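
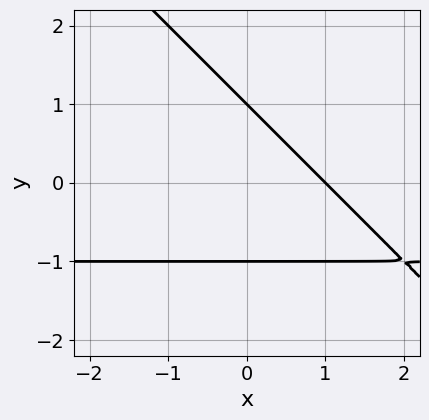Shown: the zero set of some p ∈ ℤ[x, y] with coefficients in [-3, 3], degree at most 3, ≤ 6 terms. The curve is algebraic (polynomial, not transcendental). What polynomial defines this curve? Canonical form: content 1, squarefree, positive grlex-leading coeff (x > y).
x*y + y^2 + x - 1

1. Degree: no degree-1 curve has this shape, so deg p = 2.
2. From the axis intercepts and sections: one x-axis crossing is at x = 1; among the integer gridlines, it crosses the y-axis at y ∈ {-1, 1}.
3. Solving for integer coefficients yields p as stated.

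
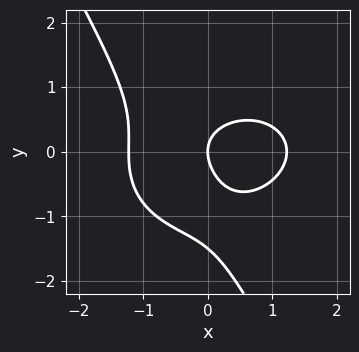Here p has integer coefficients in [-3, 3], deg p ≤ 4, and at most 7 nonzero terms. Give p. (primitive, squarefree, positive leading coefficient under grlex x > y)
2*x^3 + 3*x*y^2 + 2*y^3 + 3*y^2 - 3*x

First, degree: the shape is more complex than any degree-2 curve, so deg p = 3.
Next, checking where it meets the axes: it crosses the y-axis at the gridline y = 0; it meets the x-axis at x = 0 (among the integer gridlines).
Finally, putting this together gives p.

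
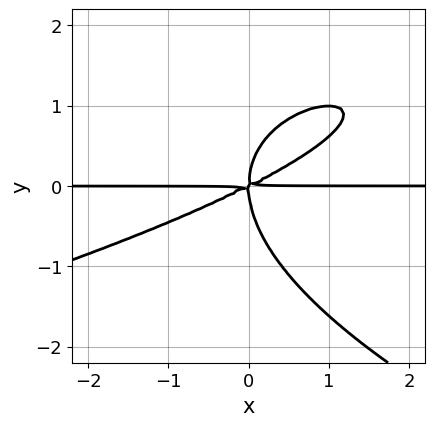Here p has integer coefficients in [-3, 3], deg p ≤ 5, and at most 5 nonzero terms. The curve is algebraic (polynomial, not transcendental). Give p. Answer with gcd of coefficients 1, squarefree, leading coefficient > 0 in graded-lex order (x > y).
y^4 + x^2*y - 2*x*y^2

The degree is 4 — the shape is more complex than any degree-3 curve.
Observable constraints: every point of the x-axis in the box is on the curve.
The integer polynomial consistent with all of this is the stated p.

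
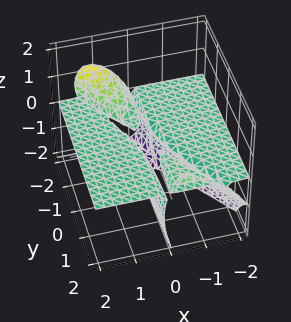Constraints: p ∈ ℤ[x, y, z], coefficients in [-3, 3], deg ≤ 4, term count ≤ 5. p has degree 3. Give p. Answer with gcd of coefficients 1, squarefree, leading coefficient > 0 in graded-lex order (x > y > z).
3*x^2*z + 2*x*y*z - 2*x*z^2 + z^3 + 2*z^2

Degree: the shape is more complex than any degree-2 surface, so deg p = 3.
Checking where it meets the axes: the visible x-axis segment lies entirely on the surface; the visible y-axis segment lies entirely on the surface; it crosses the z-axis at the gridline z = -2.
The integer polynomial consistent with all of this is the stated p.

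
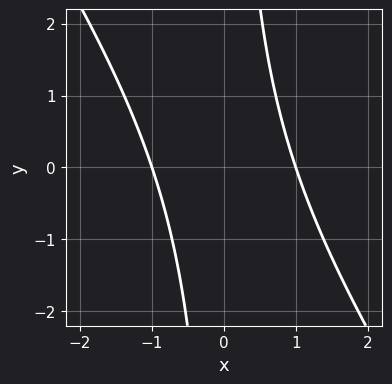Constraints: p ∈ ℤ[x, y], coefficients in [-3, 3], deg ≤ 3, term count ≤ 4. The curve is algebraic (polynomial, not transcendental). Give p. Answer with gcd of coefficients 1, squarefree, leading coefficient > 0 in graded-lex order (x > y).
(a) Degree: a generic line meets the curve in up to 2 points, so deg p = 2.
(b) Reading off the gridlines: it misses every integer gridline on the y-axis; the x-axis gridline crossings are at x ∈ {-1, 1}.
(c) Assembling these constraints gives the stated polynomial.

3*x^2 + 2*x*y - 3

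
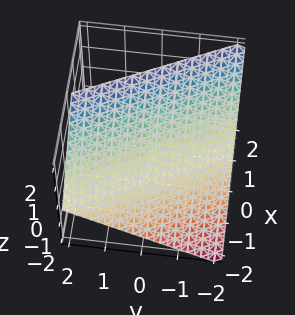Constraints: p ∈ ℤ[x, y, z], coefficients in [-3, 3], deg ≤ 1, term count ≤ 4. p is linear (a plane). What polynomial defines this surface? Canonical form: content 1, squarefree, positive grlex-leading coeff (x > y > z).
First, deg p = 1.
Then, observable constraints: one y-axis crossing is at y = -2; it meets the x-axis at x = -1 (among the integer gridlines).
Finally, the integer polynomial consistent with all of this is the stated p.

2*x + y - 2*z + 2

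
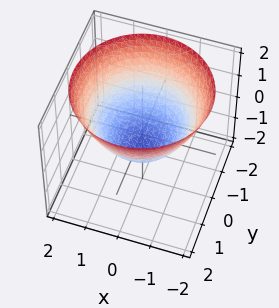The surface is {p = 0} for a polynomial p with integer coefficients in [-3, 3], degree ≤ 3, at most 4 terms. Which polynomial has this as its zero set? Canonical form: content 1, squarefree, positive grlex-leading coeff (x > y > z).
2*x^2 + 2*y^2 - 3*z - 2

(a) Degree: a generic line meets the surface in up to 2 points, so deg p = 2.
(b) Symmetries: rotational symmetry about the z-axis ⇒ p depends on x, y only through x² + y².
(c) Reading off the gridlines: the y-axis gridline crossings are at y ∈ {-1, 1}; a circular section at z = 0 has radius exactly 1.
(d) Assembling these constraints gives the stated polynomial. Check: (1, 0, 0) on the x-axis lies on the surface, and p(1, 0, 0) = 0. ✓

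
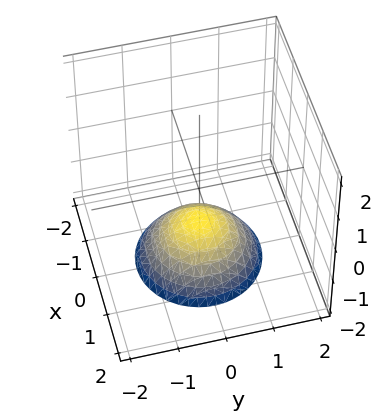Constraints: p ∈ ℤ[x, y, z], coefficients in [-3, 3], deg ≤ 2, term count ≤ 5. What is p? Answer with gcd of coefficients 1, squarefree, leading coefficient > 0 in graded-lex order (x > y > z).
First, degree: no degree-1 surface has this shape, so deg p = 2.
Next, symmetry: the surface is invariant under rotation about z: p = q(x² + y², z).
Then, from the visible intercepts: the surface avoids every integer y-axis point in the box; it crosses the z-axis at the gridline z = -1; a circular section at z = -2 has radius between 1 and 2; the surface avoids every integer x-axis point in the box.
Finally, assembling these constraints gives the stated polynomial.

2*x^2 + 2*y^2 + 3*z + 3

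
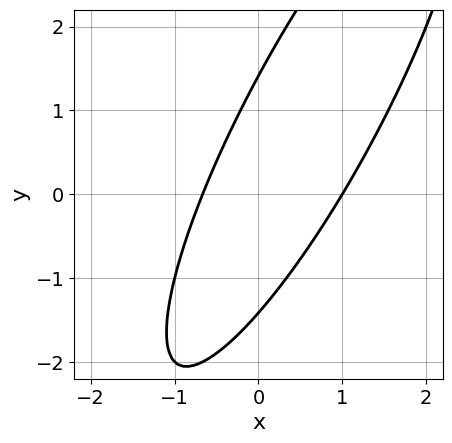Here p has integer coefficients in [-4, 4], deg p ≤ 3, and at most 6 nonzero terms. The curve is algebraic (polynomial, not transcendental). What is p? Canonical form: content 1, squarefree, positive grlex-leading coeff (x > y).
First, the degree is 2 — the shape is more complex than any degree-1 curve.
Next, reading off the gridlines: it crosses the x-axis at the gridline x = 1.
Finally, together with the visible shape, these determine p as stated.

3*x^2 - 3*x*y + y^2 - x - 2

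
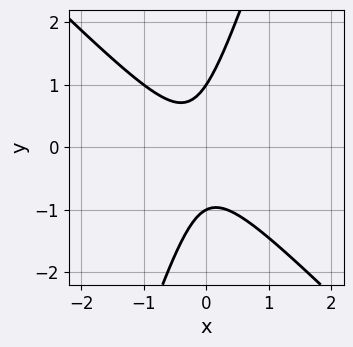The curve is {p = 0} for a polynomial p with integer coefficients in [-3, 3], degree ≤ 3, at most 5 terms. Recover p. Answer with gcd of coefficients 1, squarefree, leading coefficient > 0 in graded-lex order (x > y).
First, degree: no degree-1 curve has this shape, so deg p = 2.
Then, observable constraints: no x-intercept at any integer in the box; among the integer gridlines, it crosses the y-axis at y ∈ {-1, 1}.
Finally, together with the visible shape, these determine p as stated.

3*x^2 + 2*x*y - y^2 + x + 1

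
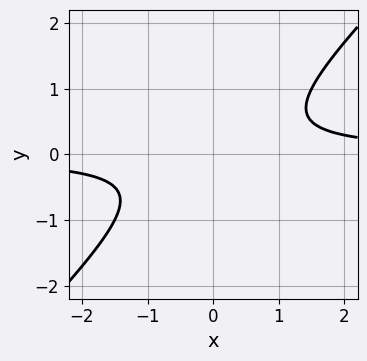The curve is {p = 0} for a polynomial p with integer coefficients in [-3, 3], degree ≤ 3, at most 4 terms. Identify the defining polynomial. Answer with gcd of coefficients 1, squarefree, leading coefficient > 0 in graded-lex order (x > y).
Degree: no degree-1 curve has this shape, so deg p = 2.
From the axis intercepts and sections: the curve avoids every integer x-axis point in the box; it misses every integer gridline on the y-axis.
The integer polynomial consistent with all of this is the stated p.

2*x*y - 2*y^2 - 1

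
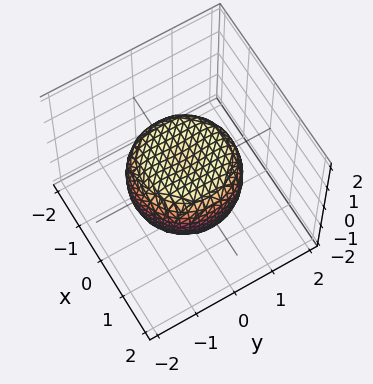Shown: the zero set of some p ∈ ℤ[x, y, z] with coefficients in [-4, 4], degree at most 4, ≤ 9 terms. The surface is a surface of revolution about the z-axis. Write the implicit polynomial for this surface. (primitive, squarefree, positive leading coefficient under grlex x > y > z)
2*x^4 + 4*x^2*y^2 + 2*y^4 - 2*x^2 - 2*y^2 + 3*z^2 - 2

deg p = 4. The shape is more complex than any degree-3 surface.
Symmetry: every cross-section ⟂ z is a circle, so x, y appear only via x² + y².
From the axis intercepts and sections: a circular section at z = 0 has radius between 1 and 2.
Fitting integer coefficients to these (and the overall shape) gives p.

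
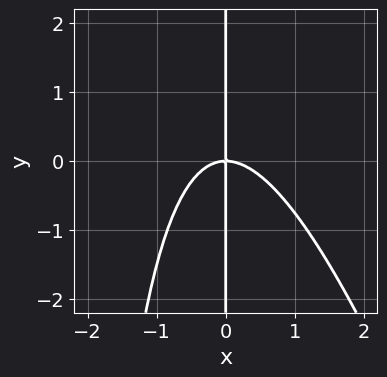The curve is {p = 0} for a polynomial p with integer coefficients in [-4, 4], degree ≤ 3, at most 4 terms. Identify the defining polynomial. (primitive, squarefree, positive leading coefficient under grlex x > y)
Degree: no degree-2 curve has this shape, so deg p = 3.
Checking where it meets the axes: the visible y-axis segment lies entirely on the curve; it meets the x-axis at x = 0 (among the integer gridlines).
Solving for integer coefficients yields p as stated.

3*x^3 + x^2*y + 3*x*y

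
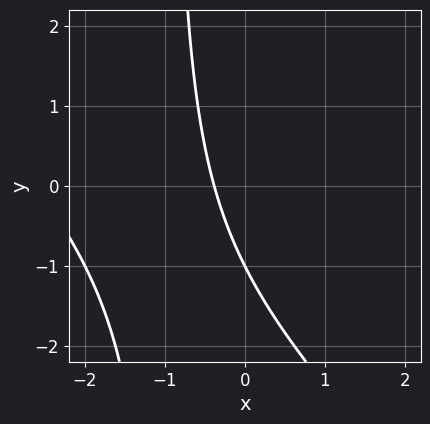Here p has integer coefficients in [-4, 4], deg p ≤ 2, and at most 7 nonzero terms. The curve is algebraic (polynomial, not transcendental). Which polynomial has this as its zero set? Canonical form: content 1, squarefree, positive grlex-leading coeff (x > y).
First, degree: the shape is more complex than any degree-1 curve, so deg p = 2.
Next, checking where it meets the axes: it meets the y-axis at y = -1 (among the integer gridlines).
Finally, solving for integer coefficients yields p as stated.

x^2 + x*y + 3*x + y + 1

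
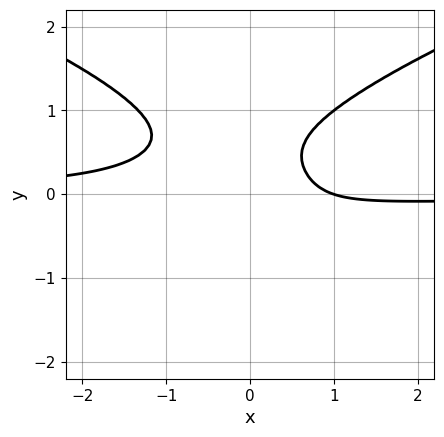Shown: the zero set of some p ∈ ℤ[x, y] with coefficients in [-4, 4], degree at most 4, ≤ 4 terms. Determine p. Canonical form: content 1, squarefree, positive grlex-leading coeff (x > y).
3*y^4 - 3*x^2*y - x + 1

1. The degree is 4 — a generic line meets the curve in up to 4 points.
2. Checking where it meets the axes: the curve avoids every integer y-axis point in the box; one x-axis crossing is at x = 1.
3. Together with the visible shape, these determine p as stated.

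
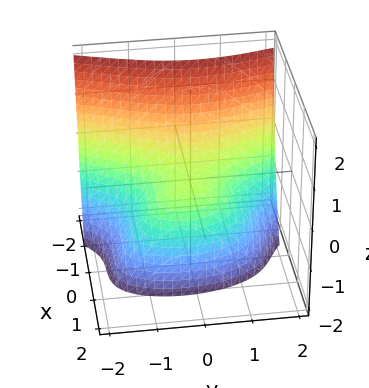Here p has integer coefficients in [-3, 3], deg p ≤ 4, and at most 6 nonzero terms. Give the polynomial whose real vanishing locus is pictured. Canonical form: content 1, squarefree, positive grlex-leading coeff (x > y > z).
3*x^3 + x*y - x*z + 2*y^2 + 3*z

First, deg p = 3. A generic line meets the surface in up to 3 points.
Next, from the axis intercepts and sections: one y-axis crossing is at y = 0; it crosses the x-axis at the gridline x = 0; one z-axis crossing is at z = 0.
Finally, fitting integer coefficients to these (and the overall shape) gives p.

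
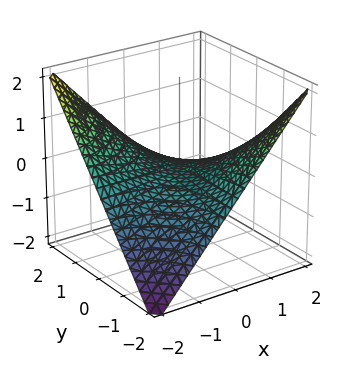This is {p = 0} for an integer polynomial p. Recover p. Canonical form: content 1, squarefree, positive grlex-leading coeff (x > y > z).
deg p = 2. A saddle surface; a quadric.
From the visible intercepts: the visible y-axis segment lies entirely on the surface; one z-axis crossing is at z = 0; the visible x-axis segment lies entirely on the surface.
These observations pin down the coefficients.

x*y + 2*z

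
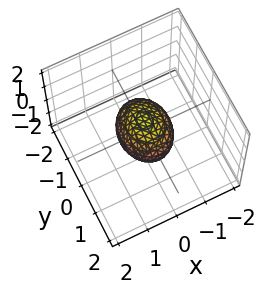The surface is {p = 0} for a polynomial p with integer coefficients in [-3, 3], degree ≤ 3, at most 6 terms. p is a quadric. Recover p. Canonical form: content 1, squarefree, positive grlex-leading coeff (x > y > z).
(a) The degree is 2 — a closed, bounded, convex surface; a quadric.
(b) Symmetries: it's symmetric under x → −x, forcing even powers of x; mirror symmetry y ↦ −y ⇒ only even powers of y; the z ↦ −z reflection is a symmetry, so z appears only in even powers.
(c) Against the integer gridlines: among the integer gridlines, it crosses the y-axis at y ∈ {-1, 1}.
(d) Matching integer coefficients to the picture gives p.

3*x^2 + 2*y^2 + 3*z^2 - 2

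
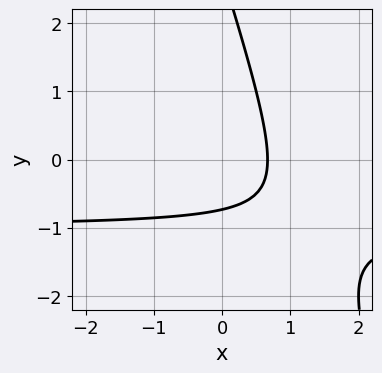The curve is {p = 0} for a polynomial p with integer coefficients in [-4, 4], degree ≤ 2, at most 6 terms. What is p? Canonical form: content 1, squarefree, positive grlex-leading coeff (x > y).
Degree: a generic line meets the curve in up to 2 points, so deg p = 2.
Solving for integer coefficients yields p as stated.

3*x*y + y^2 + 3*x - 2*y - 2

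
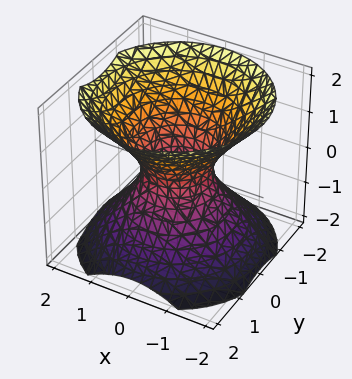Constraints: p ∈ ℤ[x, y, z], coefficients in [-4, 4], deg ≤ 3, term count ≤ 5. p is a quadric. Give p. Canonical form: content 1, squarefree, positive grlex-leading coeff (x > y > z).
First, degree: an hourglass — one-sheet hyperboloid; a quadric, so deg p = 2.
Next, symmetries: it's symmetric under z → −z, forcing even powers of z; every cross-section ⟂ z is a circle, so x, y appear only via x² + y².
Then, against the integer gridlines: the surface avoids every integer z-axis point in the box; a circular section at z = 0 has radius between 0 and 1.
Finally, putting this together gives p.

3*x^2 + 3*y^2 - 3*z^2 - 2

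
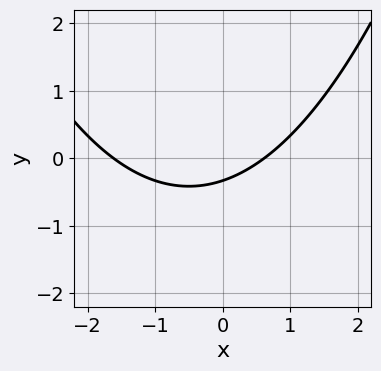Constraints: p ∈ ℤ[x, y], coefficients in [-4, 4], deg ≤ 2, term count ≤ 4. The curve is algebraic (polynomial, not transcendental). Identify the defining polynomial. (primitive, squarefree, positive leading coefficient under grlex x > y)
x^2 + x - 3*y - 1

1. deg p = 2. The shape is more complex than any degree-1 curve.
2. Matching integer coefficients to the picture gives p.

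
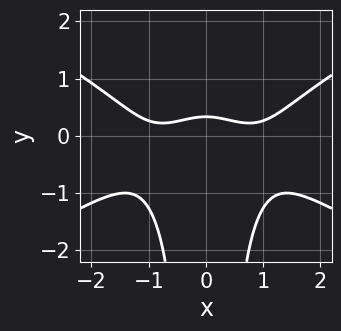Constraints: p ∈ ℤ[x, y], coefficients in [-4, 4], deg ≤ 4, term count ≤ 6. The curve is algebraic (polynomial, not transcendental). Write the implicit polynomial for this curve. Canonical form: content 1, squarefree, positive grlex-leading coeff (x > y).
x^4 - 3*x^2*y^2 - x^2 - 3*y + 1

(a) Degree: a generic line meets the curve in up to 4 points, so deg p = 4.
(b) Symmetries: the x ↦ −x reflection is a symmetry, so x appears only in even powers.
(c) Checking where it meets the axes: the curve avoids every integer x-axis point in the box.
(d) Solving for integer coefficients yields p as stated.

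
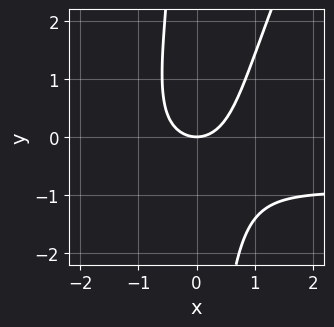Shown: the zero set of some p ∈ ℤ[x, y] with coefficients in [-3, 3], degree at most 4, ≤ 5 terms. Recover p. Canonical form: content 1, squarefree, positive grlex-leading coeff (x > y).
2*x^2*y - x*y^2 + 2*x^2 - 2*y

deg p = 3. A generic line meets the curve in up to 3 points.
From the visible intercepts: it meets the y-axis at y = 0 (among the integer gridlines); it crosses the x-axis at the gridline x = 0.
Matching integer coefficients to the picture gives p.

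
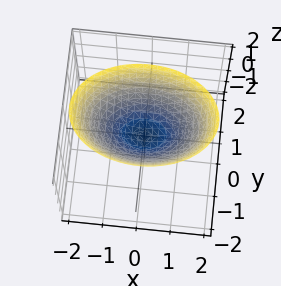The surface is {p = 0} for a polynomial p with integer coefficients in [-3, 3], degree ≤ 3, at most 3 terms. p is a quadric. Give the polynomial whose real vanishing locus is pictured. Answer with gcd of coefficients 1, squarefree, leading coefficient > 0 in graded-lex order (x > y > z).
x^2 + 2*y^2 - 2*z

1. deg p = 2. A paraboloid; a quadric.
2. Symmetries: the x ↦ −x reflection is a symmetry, so x appears only in even powers; the y ↦ −y reflection is a symmetry, so y appears only in even powers.
3. Checking where it meets the axes: it meets the z-axis at z = 0 (among the integer gridlines); one y-axis crossing is at y = 0; it crosses the x-axis at the gridline x = 0.
4. Solving for integer coefficients yields p as stated.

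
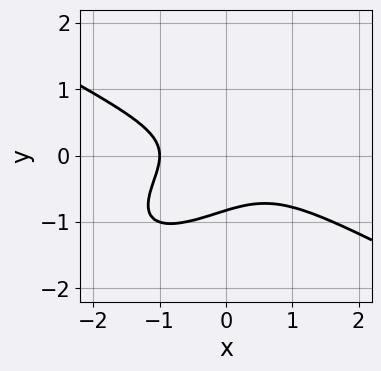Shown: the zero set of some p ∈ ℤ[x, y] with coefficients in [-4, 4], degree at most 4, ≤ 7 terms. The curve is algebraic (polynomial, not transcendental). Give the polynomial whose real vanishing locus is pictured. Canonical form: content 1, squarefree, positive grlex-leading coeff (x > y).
x^3 - 2*x*y^2 + 3*y^3 + y^2 + 1

1. Degree: the shape is more complex than any degree-2 curve, so deg p = 3.
2. Checking where it meets the axes: it crosses the x-axis at the gridline x = -1.
3. The integer polynomial consistent with all of this is the stated p.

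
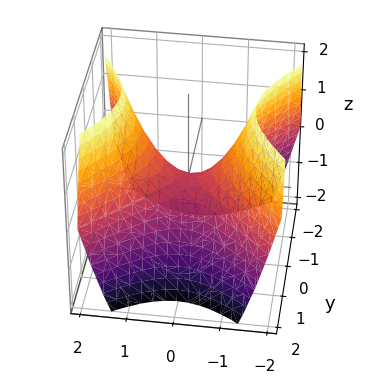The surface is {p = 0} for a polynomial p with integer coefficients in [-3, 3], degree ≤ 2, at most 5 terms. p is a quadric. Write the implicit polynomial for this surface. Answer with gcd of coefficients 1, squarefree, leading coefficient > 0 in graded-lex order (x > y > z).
x^2 - y^2 - z

(a) Degree: a saddle surface; a quadric, so deg p = 2.
(b) Symmetries: the x ↦ −x reflection is a symmetry, so x appears only in even powers; mirror symmetry y ↦ −y ⇒ only even powers of y.
(c) Against the integer gridlines: it crosses the z-axis at the gridline z = 0; it crosses the y-axis at the gridline y = 0; one x-axis crossing is at x = 0.
(d) Matching integer coefficients to the picture gives p.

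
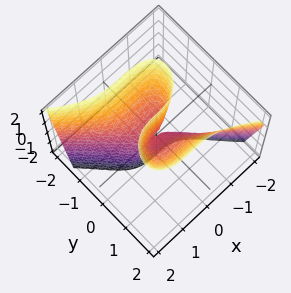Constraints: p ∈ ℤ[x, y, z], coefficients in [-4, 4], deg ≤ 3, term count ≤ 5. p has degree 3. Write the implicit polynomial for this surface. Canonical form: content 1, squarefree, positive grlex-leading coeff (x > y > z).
2*x^3 + 3*y^3 - 3*y*z

First, degree: a generic line meets the surface in up to 3 points, so deg p = 3.
Then, reading off the gridlines: the visible z-axis segment lies entirely on the surface; it crosses the x-axis at the gridline x = 0; it meets the y-axis at y = 0 (among the integer gridlines).
Finally, these observations pin down the coefficients.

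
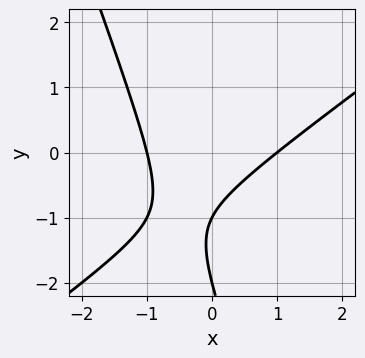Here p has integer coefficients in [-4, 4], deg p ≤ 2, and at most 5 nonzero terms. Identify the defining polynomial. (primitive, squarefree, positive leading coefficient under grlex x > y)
1. The degree is 2 — no degree-1 curve has this shape.
2. Reading off the gridlines: among the integer gridlines, it crosses the y-axis at y ∈ {-2, -1}; among the integer gridlines, it crosses the x-axis at x ∈ {-1, 1}.
3. Together with the visible shape, these determine p as stated.

2*x^2 - 2*x*y - y^2 - 3*y - 2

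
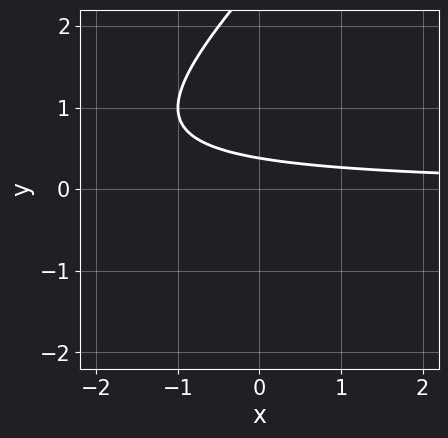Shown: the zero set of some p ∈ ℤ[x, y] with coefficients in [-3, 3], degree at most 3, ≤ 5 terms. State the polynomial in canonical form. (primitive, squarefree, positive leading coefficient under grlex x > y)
First, the degree is 2 — no degree-1 curve has this shape.
Next, from the axis intercepts and sections: it misses every integer gridline on the x-axis.
Finally, putting this together gives p.

x*y - y^2 + 3*y - 1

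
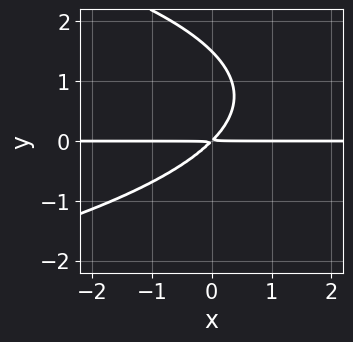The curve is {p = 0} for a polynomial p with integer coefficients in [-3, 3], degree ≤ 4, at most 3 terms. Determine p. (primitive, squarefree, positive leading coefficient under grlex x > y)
2*y^3 + 3*x*y - 3*y^2

1. The degree is 3 — the shape is more complex than any degree-2 curve.
2. From the visible intercepts: the visible x-axis segment lies entirely on the curve.
3. Together with the visible shape, these determine p as stated.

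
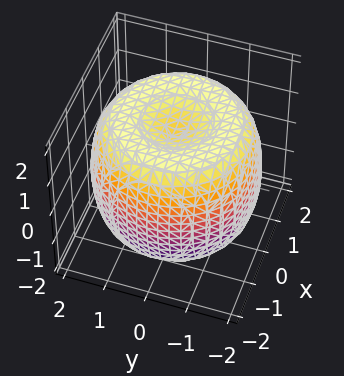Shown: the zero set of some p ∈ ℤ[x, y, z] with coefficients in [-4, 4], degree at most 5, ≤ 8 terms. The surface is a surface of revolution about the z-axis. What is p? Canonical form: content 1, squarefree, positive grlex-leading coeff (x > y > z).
Degree: the shape is more complex than any degree-3 surface, so deg p = 4.
Symmetries: rotational symmetry about the z-axis ⇒ p depends on x, y only through x² + y².
Against the integer gridlines: a circular section at z = 0 has radius between 1 and 2.
The integer polynomial consistent with all of this is the stated p.

x^4 + 2*x^2*y^2 + y^4 - 3*x^2 - 3*y^2 + 2*z^2 - 3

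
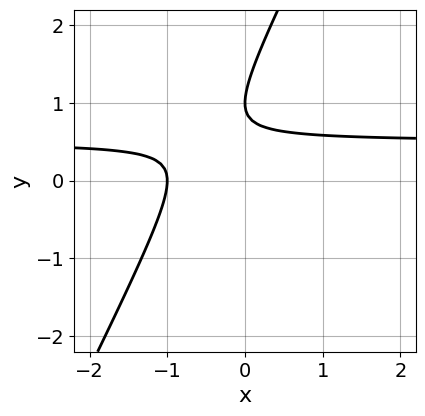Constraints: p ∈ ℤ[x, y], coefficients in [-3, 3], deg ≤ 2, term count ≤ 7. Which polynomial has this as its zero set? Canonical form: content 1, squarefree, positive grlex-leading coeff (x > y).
2*x*y - y^2 - x + 2*y - 1

Degree: the shape is more complex than any degree-1 curve, so deg p = 2.
From the axis intercepts and sections: it meets the x-axis at x = -1 (among the integer gridlines); it crosses the y-axis at the gridline y = 1.
Assembling these constraints gives the stated polynomial.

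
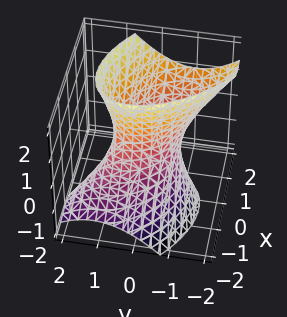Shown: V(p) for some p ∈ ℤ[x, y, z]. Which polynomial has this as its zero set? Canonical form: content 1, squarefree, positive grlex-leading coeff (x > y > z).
3*x^2 + 3*x*y - 3*x*z + 3*y^2 - z^2 - 2

1. deg p = 2.
2. Checking where it meets the axes: no z-intercept at any integer in the box.
3. These observations pin down the coefficients.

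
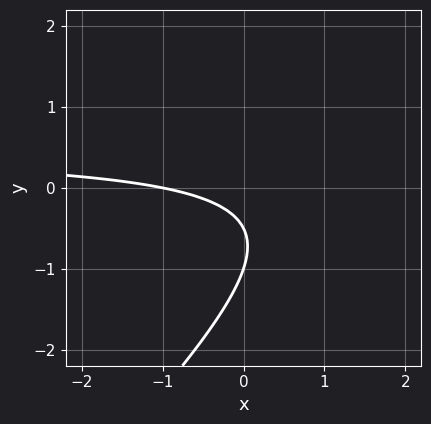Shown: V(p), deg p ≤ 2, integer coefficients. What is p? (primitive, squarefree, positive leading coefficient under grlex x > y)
2*x*y - 2*y^2 - x - 3*y - 1

1. Degree: a generic line meets the curve in up to 2 points, so deg p = 2.
2. Checking where it meets the axes: it crosses the y-axis at the gridline y = -1; one x-axis crossing is at x = -1.
3. Matching integer coefficients to the picture gives p.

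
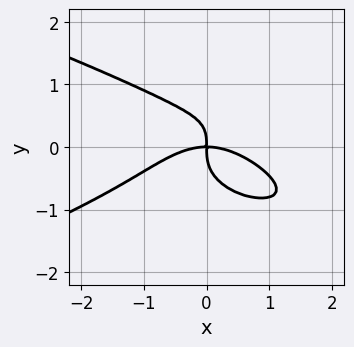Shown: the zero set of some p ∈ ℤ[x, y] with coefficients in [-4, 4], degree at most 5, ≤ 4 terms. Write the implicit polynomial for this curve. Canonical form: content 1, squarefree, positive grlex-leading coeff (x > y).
3*y^4 + x^3 - x*y^2 + 2*x*y

1. deg p = 4.
2. Reading off the gridlines: it meets the x-axis at x = 0 (among the integer gridlines); it crosses the y-axis at the gridline y = 0.
3. Solving for integer coefficients yields p as stated.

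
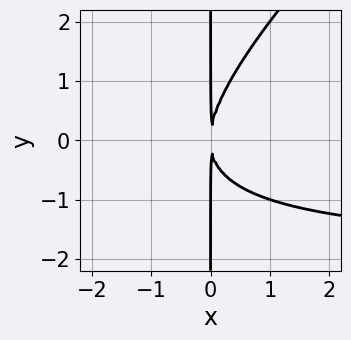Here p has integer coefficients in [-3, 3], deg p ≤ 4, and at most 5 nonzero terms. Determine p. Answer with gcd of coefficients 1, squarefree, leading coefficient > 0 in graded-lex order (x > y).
(a) deg p = 3.
(b) Observable constraints: the visible y-axis segment lies entirely on the curve.
(c) Putting this together gives p.

x^2*y - x*y^2 + 2*x^2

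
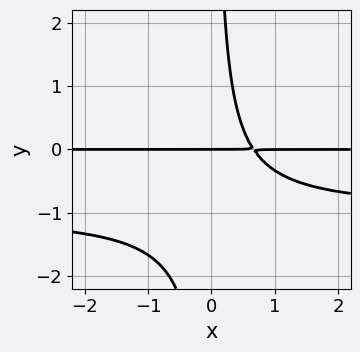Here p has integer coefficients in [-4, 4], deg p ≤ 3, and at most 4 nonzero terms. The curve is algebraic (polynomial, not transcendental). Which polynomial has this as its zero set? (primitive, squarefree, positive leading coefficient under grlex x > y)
3*x*y^2 + 3*x*y - 2*y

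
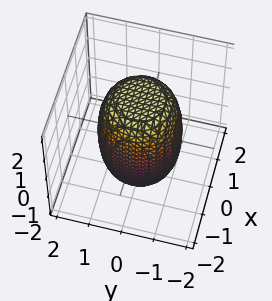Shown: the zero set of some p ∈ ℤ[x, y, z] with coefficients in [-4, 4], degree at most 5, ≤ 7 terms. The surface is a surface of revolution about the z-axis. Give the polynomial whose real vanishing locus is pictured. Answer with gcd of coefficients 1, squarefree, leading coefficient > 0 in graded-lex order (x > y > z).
First, degree: a generic line meets the surface in up to 4 points, so deg p = 4.
Next, symmetries: rotational symmetry about the z-axis ⇒ p depends on x, y only through x² + y².
Then, reading off the gridlines: a circular section at z = 1 has radius between 1 and 2.
Finally, solving for integer coefficients yields p as stated.

2*x^4 + 4*x^2*y^2 + 2*y^4 - x^2 - y^2 + z^2 - 3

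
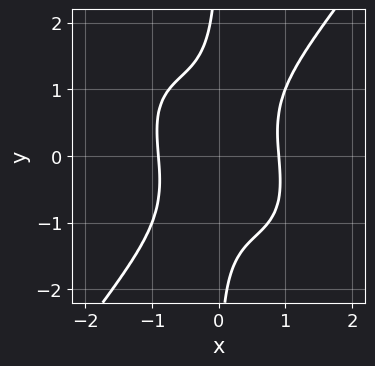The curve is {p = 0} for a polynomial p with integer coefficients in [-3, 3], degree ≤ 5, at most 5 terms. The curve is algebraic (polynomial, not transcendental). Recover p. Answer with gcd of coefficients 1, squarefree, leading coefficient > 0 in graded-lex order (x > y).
3*x^4 + x^3*y - 2*x*y^3 - 2

First, degree: a generic line meets the curve in up to 4 points, so deg p = 4.
Then, against the integer gridlines: no y-intercept at any integer in the box.
Finally, assembling these constraints gives the stated polynomial.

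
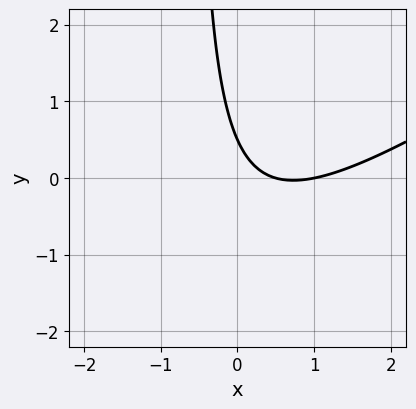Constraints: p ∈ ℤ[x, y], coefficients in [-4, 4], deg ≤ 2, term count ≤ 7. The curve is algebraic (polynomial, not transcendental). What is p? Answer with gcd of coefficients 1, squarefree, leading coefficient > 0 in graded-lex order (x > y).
The degree is 2 — the shape is more complex than any degree-1 curve.
Checking where it meets the axes: it crosses the x-axis at the gridline x = 1.
These observations pin down the coefficients.

2*x^2 - 3*x*y - 3*x - 2*y + 1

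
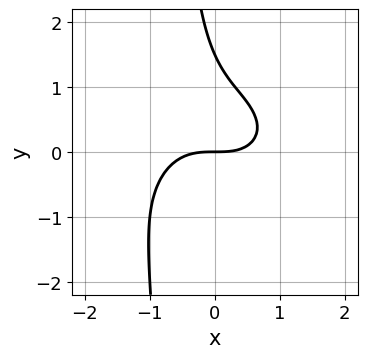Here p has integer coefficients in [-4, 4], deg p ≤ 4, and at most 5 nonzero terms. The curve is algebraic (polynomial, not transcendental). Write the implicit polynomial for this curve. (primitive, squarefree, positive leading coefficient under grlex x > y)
2*x^3 + 3*x*y^2 + 2*y^2 - 3*y

First, the degree is 3 — a generic line meets the curve in up to 3 points.
Then, reading off the gridlines: it meets the x-axis at x = 0 (among the integer gridlines); it meets the y-axis at y = 0 (among the integer gridlines).
Finally, together with the visible shape, these determine p as stated.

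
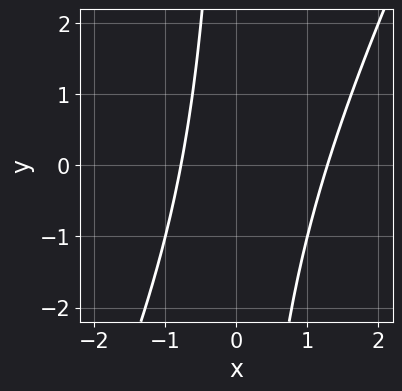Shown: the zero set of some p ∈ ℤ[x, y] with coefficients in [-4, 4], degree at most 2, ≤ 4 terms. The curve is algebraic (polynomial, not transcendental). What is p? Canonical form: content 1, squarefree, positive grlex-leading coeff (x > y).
2*x^2 - x*y - x - 2

Degree: a generic line meets the curve in up to 2 points, so deg p = 2.
From the axis intercepts and sections: no y-intercept at any integer in the box.
The integer polynomial consistent with all of this is the stated p.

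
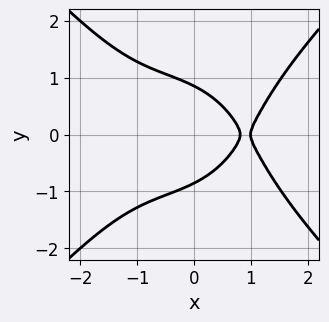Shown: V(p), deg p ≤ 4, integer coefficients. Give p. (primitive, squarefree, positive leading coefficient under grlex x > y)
Degree: the shape is more complex than any degree-3 curve, so deg p = 4.
Symmetries: the y ↦ −y reflection is a symmetry, so y appears only in even powers.
Observable constraints: it meets the x-axis at x = 1 (among the integer gridlines).
The integer polynomial consistent with all of this is the stated p.

x^4 - y^4 - 2*y^2 - 3*x + 2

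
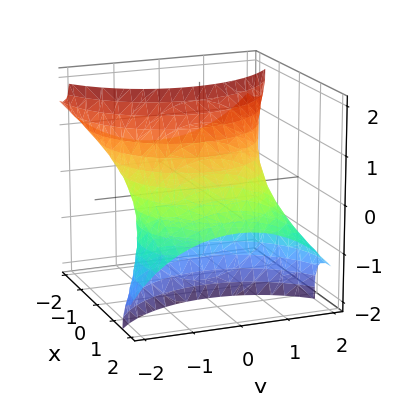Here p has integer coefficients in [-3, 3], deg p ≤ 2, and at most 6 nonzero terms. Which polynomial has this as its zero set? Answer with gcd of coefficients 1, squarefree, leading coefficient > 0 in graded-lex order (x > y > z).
x^2 + 3*x*z + y^2 + z^2 - 2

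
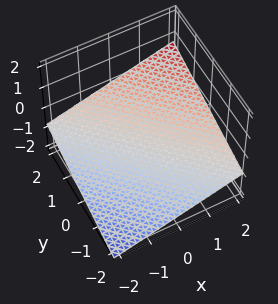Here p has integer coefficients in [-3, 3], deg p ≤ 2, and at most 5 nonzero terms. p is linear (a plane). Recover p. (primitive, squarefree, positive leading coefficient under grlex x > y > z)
deg p = 1. The surface is flat (a plane).
Reading off the gridlines: it crosses the y-axis at the gridline y = 2; one x-axis crossing is at x = 2.
The integer polynomial consistent with all of this is the stated p.

x + y - 3*z - 2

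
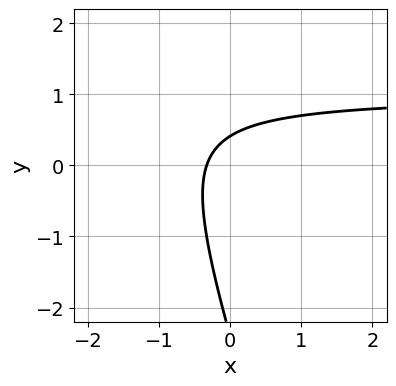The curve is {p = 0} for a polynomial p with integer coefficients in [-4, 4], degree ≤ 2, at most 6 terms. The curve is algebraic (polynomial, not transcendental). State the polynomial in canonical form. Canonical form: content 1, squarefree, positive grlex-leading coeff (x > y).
Degree: a generic line meets the curve in up to 2 points, so deg p = 2.
Solving for integer coefficients yields p as stated.

3*x*y + y^2 - 3*x + 2*y - 1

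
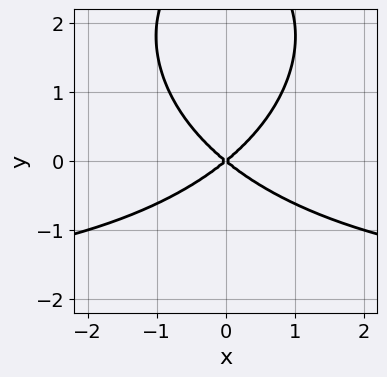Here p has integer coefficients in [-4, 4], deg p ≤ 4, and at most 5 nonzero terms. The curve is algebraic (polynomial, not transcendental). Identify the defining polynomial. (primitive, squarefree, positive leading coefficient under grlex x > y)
First, degree: the shape is more complex than any degree-2 curve, so deg p = 3.
Then, symmetries: mirror symmetry x ↦ −x ⇒ only even powers of x.
Next, observable constraints: it crosses the y-axis at the gridline y = 0; it meets the x-axis at x = 0 (among the integer gridlines).
Finally, together with the visible shape, these determine p as stated.

x^2*y + y^3 + 2*x^2 - 3*y^2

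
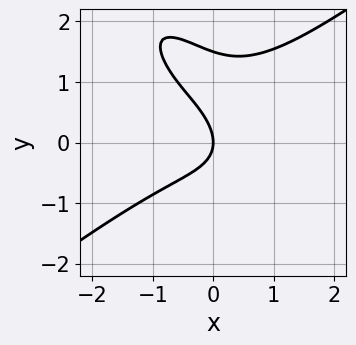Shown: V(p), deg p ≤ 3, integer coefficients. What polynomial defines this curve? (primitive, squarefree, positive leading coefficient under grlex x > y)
2*x^3 - 2*x*y^2 - 2*y^3 + 3*y^2 + 3*x

1. The degree is 3 — a generic line meets the curve in up to 3 points.
2. From the visible intercepts: one x-axis crossing is at x = 0; it meets the y-axis at y = 0 (among the integer gridlines).
3. Together with the visible shape, these determine p as stated.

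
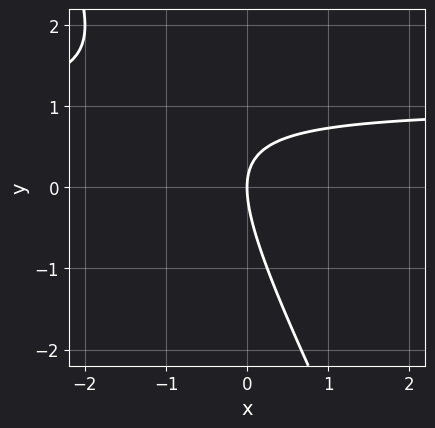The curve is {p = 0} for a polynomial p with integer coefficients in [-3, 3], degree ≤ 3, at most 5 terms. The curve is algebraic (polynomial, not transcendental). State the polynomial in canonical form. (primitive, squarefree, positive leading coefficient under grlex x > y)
(a) The degree is 2 — no degree-1 curve has this shape.
(b) Observable constraints: one x-axis crossing is at x = 0; it crosses the y-axis at the gridline y = 0.
(c) The integer polynomial consistent with all of this is the stated p.

2*x*y + y^2 - 2*x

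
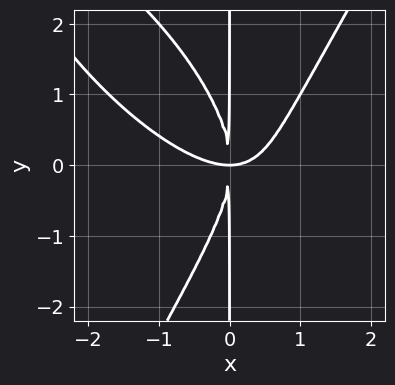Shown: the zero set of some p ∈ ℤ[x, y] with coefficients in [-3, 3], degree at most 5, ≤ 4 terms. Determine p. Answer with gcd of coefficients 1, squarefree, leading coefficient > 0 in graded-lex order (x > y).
2*x^4 + 2*x^3*y - x*y^3 - 3*x^2*y

First, deg p = 4.
Then, against the integer gridlines: the visible y-axis segment lies entirely on the curve.
Finally, solving for integer coefficients yields p as stated.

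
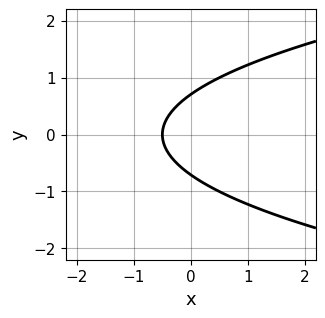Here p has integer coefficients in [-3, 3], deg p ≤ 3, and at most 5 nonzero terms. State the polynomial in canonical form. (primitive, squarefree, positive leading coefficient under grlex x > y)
1. Degree: the shape is more complex than any degree-1 curve, so deg p = 2.
2. Symmetries: mirror symmetry y ↦ −y ⇒ only even powers of y.
3. Solving for integer coefficients yields p as stated.

2*y^2 - 2*x - 1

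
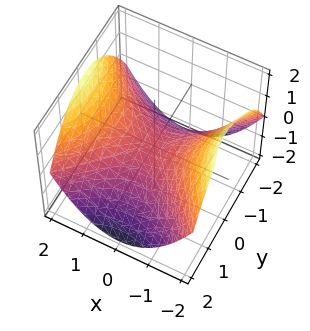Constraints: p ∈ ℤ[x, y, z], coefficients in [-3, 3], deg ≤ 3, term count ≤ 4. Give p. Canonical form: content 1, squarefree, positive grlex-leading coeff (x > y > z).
1. The degree is 2 — a saddle surface; a quadric.
2. Symmetries: it's symmetric under x → −x, forcing even powers of x; mirror symmetry y ↦ −y ⇒ only even powers of y.
3. From the visible intercepts: one x-axis crossing is at x = 0; it meets the z-axis at z = 0 (among the integer gridlines).
4. The integer polynomial consistent with all of this is the stated p.

x^2 - y^2 - 2*z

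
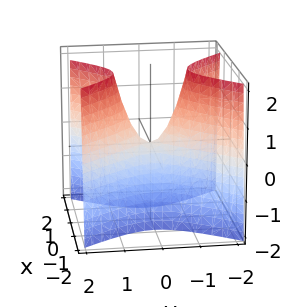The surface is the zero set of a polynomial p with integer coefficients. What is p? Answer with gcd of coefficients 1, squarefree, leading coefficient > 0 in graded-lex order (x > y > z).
3*x^2 - 2*y^2 + z

(a) deg p = 2. A saddle surface; a quadric.
(b) Symmetries: the x ↦ −x reflection is a symmetry, so x appears only in even powers; the y ↦ −y reflection is a symmetry, so y appears only in even powers.
(c) Observable constraints: it crosses the y-axis at the gridline y = 0; it crosses the z-axis at the gridline z = 0.
(d) Assembling these constraints gives the stated polynomial.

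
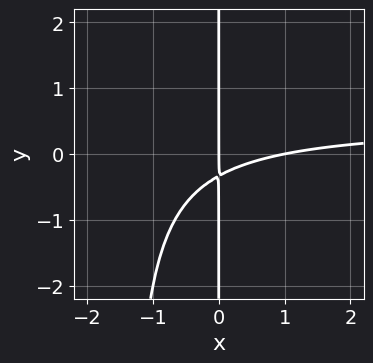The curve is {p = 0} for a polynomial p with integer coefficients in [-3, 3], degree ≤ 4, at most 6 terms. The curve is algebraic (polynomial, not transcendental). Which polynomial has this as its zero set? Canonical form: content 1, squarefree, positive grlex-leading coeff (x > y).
(a) deg p = 3.
(b) Observable constraints: the visible y-axis segment lies entirely on the curve; among the integer gridlines, it crosses the x-axis at x ∈ {0, 1}.
(c) Assembling these constraints gives the stated polynomial.

2*x^2*y - x^2 + 3*x*y + x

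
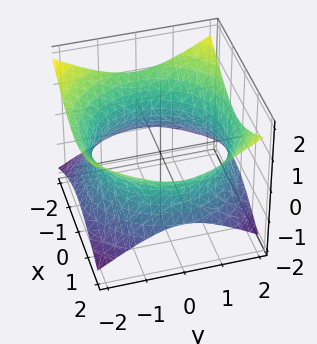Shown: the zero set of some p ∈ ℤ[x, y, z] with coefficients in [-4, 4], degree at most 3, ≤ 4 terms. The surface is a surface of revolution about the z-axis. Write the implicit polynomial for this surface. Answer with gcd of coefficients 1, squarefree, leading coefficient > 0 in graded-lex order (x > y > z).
x^2 + y^2 - 2*z^2 - 3

deg p = 2. A generic line meets the surface in up to 2 points.
Symmetry: the surface is invariant under rotation about z: p = q(x² + y², z).
Checking where it meets the axes: it misses every integer gridline on the z-axis; a circular section at z = 0 has radius between 1 and 2.
Putting this together gives p.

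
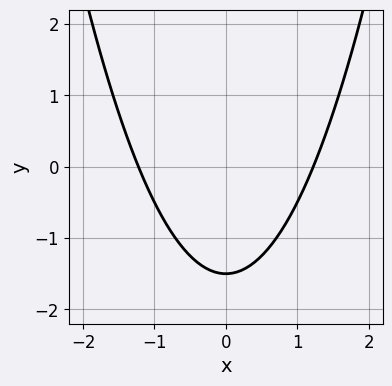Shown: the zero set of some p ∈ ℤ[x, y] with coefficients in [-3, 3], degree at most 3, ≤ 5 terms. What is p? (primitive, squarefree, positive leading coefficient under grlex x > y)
(a) Degree: the shape is more complex than any degree-1 curve, so deg p = 2.
(b) Symmetries: mirror symmetry x ↦ −x ⇒ only even powers of x.
(c) Assembling these constraints gives the stated polynomial.

2*x^2 - 2*y - 3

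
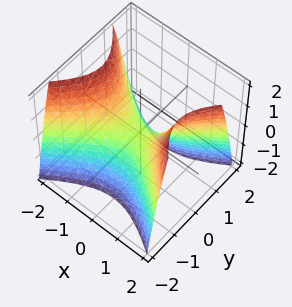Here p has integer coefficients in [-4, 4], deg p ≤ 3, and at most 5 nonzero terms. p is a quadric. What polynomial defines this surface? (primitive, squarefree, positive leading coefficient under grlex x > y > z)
2*x^2 - 3*y^2 - 2*z

(a) The degree is 2 — a hyperbolic paraboloid; a quadric.
(b) Symmetries: the y ↦ −y reflection is a symmetry, so y appears only in even powers; the x ↦ −x reflection is a symmetry, so x appears only in even powers.
(c) Observable constraints: it meets the y-axis at y = 0 (among the integer gridlines); one z-axis crossing is at z = 0; it meets the x-axis at x = 0 (among the integer gridlines).
(d) Solving for integer coefficients yields p as stated.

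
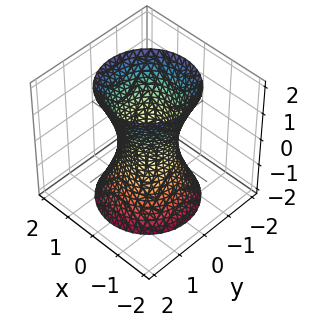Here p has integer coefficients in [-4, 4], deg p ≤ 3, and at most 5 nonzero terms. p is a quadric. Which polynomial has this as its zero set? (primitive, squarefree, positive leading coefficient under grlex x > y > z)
The degree is 2 — an hourglass — one-sheet hyperboloid; a quadric.
Symmetry: the surface is invariant under rotation about z: p = q(x² + y², z); the z ↦ −z reflection is a symmetry, so z appears only in even powers.
From the axis intercepts and sections: a circular section at z = -1 has radius exactly 1; no z-intercept at any integer in the box.
Putting this together gives p.

3*x^2 + 3*y^2 - z^2 - 2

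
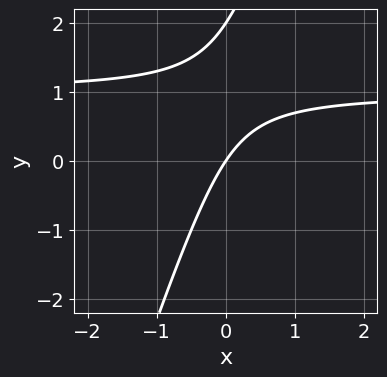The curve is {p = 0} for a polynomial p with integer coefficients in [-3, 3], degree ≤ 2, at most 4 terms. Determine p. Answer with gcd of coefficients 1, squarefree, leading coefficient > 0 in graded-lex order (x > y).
(a) deg p = 2. A generic line meets the curve in up to 2 points.
(b) From the visible intercepts: among the integer gridlines, it crosses the y-axis at y ∈ {0, 2}; it meets the x-axis at x = 0 (among the integer gridlines).
(c) Solving for integer coefficients yields p as stated.

3*x*y - y^2 - 3*x + 2*y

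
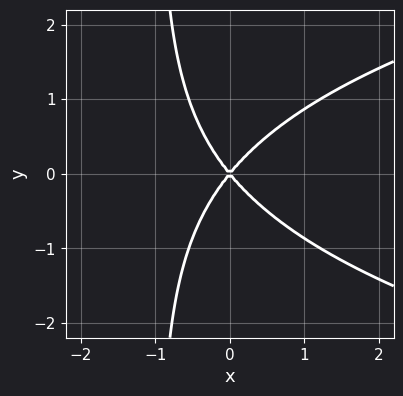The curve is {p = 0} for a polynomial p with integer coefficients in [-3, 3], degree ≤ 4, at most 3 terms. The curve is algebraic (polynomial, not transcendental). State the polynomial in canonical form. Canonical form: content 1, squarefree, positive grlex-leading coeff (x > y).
2*x*y^2 - 3*x^2 + 2*y^2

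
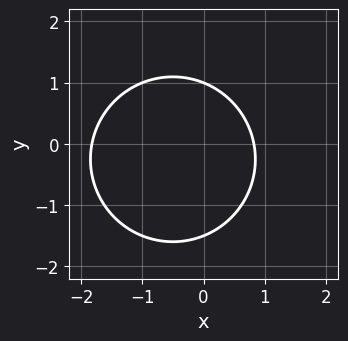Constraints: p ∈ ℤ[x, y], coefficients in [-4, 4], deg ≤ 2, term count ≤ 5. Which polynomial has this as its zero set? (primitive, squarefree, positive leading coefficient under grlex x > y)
2*x^2 + 2*y^2 + 2*x + y - 3

The degree is 2 — a generic line meets the curve in up to 2 points.
From the axis intercepts and sections: one y-axis crossing is at y = 1.
Matching integer coefficients to the picture gives p.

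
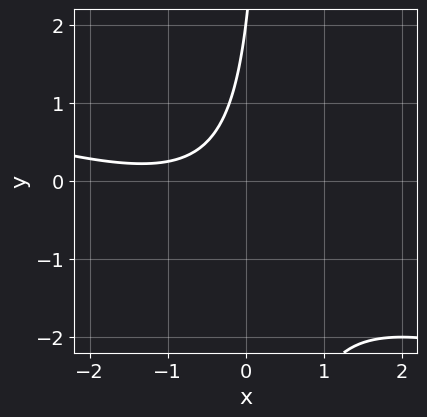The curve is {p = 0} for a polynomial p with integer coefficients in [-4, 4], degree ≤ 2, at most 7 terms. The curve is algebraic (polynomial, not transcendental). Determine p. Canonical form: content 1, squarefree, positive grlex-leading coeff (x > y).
x^2 + 3*x*y + 2*x - y + 2

Degree: no degree-1 curve has this shape, so deg p = 2.
Reading off the gridlines: the curve avoids every integer x-axis point in the box; it meets the y-axis at y = 2 (among the integer gridlines).
These observations pin down the coefficients.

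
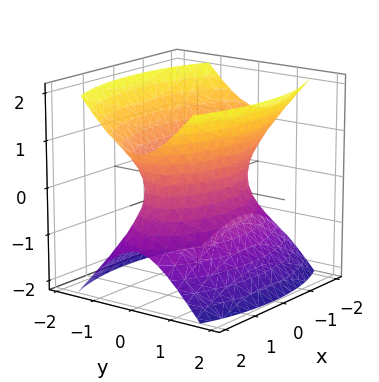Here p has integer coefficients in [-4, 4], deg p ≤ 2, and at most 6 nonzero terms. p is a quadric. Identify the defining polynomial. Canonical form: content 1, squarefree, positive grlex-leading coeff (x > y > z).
x^2 + 3*y^2 - 2*z^2 - 2

The degree is 2 — an hourglass — one-sheet hyperboloid; a quadric.
Symmetries: it's symmetric under z → −z, forcing even powers of z; mirror symmetry x ↦ −x ⇒ only even powers of x; the y ↦ −y reflection is a symmetry, so y appears only in even powers.
Checking where it meets the axes: the surface avoids every integer z-axis point in the box.
The integer polynomial consistent with all of this is the stated p.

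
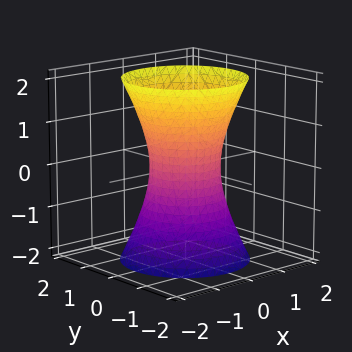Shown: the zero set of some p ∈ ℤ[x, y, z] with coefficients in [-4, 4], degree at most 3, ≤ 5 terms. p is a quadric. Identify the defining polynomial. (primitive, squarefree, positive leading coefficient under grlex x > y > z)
First, deg p = 2.
Next, symmetries: the z ↦ −z reflection is a symmetry, so z appears only in even powers; every cross-section ⟂ z is a circle, so x, y appear only via x² + y².
Then, checking where it meets the axes: the surface avoids every integer z-axis point in the box; a circular section at z = 2 has radius between 1 and 2.
Finally, matching integer coefficients to the picture gives p.

3*x^2 + 3*y^2 - z^2 - 2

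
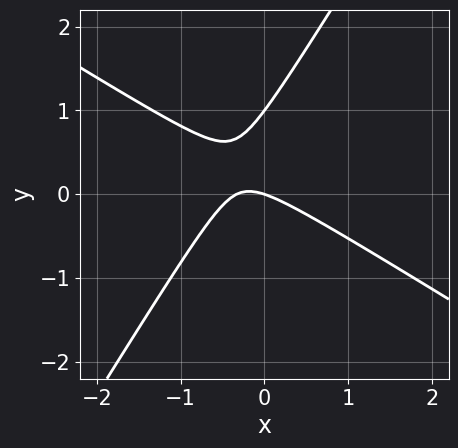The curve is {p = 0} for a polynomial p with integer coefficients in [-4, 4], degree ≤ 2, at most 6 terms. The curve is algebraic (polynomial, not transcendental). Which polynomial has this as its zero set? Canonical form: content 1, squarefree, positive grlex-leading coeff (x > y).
deg p = 2. The shape is more complex than any degree-1 curve.
From the visible intercepts: among the integer gridlines, it crosses the y-axis at y ∈ {0, 1}; one x-axis crossing is at x = 0.
These observations pin down the coefficients.

3*x^2 + 3*x*y - 3*y^2 + x + 3*y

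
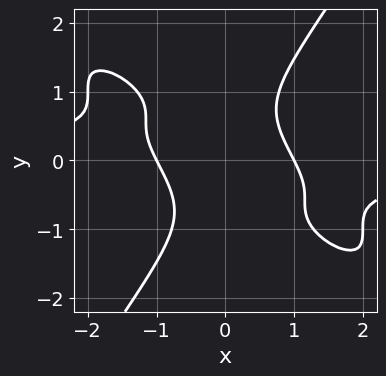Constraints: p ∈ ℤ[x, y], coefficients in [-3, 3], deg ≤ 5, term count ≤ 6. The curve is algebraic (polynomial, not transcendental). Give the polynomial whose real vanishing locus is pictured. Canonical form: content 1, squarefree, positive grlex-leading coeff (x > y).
First, deg p = 4.
Next, observable constraints: it misses every integer gridline on the y-axis; among the integer gridlines, it crosses the x-axis at x ∈ {-1, 1}.
Finally, putting this together gives p.

2*x^3*y + 3*x^2*y^2 - 2*y^4 + 2*x^2 - 2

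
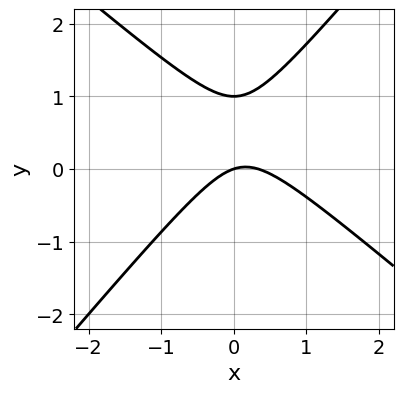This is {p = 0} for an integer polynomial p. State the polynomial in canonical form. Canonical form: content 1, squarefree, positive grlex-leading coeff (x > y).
3*x^2 + x*y - 3*y^2 - x + 3*y

(a) deg p = 2. A generic line meets the curve in up to 2 points.
(b) From the axis intercepts and sections: it meets the x-axis at x = 0 (among the integer gridlines); among the integer gridlines, it crosses the y-axis at y ∈ {0, 1}.
(c) Matching integer coefficients to the picture gives p.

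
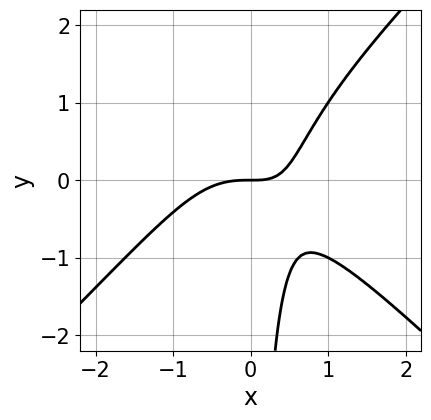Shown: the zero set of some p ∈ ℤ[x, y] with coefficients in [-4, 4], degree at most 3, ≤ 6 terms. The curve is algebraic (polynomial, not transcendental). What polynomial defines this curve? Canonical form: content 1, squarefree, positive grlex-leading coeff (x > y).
1. deg p = 3. A generic line meets the curve in up to 3 points.
2. From the visible intercepts: one x-axis crossing is at x = 0; it meets the y-axis at y = 0 (among the integer gridlines).
3. Solving for integer coefficients yields p as stated.

x^3 - x*y^2 + x*y - y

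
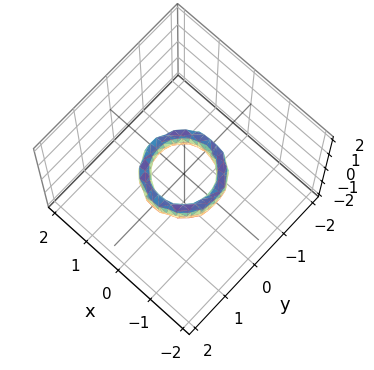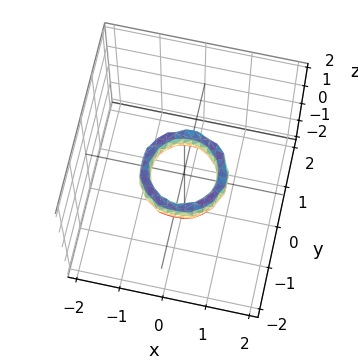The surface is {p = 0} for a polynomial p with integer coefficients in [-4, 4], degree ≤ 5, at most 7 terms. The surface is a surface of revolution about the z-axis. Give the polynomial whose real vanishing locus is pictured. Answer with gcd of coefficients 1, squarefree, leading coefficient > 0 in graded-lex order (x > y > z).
1. Degree: a generic line meets the surface in up to 4 points, so deg p = 4.
2. Symmetries: every cross-section ⟂ z is a circle, so x, y appear only via x² + y².
3. Against the integer gridlines: a circular section at z = 0 has radius between 0 and 1; the surface avoids every integer z-axis point in the box.
4. Matching integer coefficients to the picture gives p. Check: (1, 0, 0) on the x-axis lies on the surface, and p(1, 0, 0) = 0. ✓

2*x^4 + 4*x^2*y^2 + 2*y^4 - 3*x^2 - 3*y^2 + z^2 + 1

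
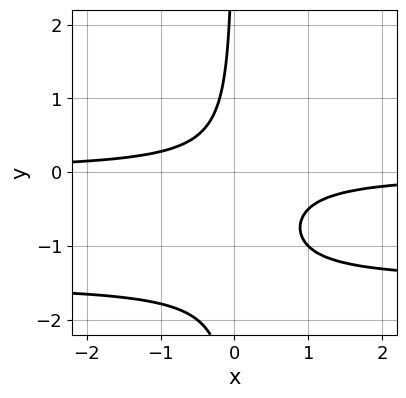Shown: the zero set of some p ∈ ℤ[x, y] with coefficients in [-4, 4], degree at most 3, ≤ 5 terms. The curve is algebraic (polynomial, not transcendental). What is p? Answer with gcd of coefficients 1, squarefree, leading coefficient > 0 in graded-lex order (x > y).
2*x*y^2 + 3*x*y + 1

First, degree: a generic line meets the curve in up to 3 points, so deg p = 3.
Then, reading off the gridlines: no x-intercept at any integer in the box; it misses every integer gridline on the y-axis.
Finally, assembling these constraints gives the stated polynomial.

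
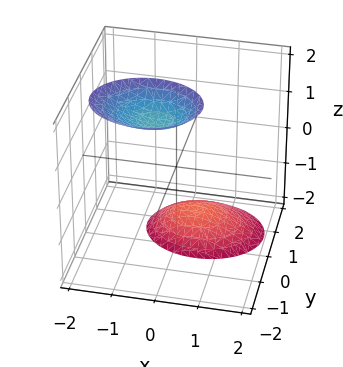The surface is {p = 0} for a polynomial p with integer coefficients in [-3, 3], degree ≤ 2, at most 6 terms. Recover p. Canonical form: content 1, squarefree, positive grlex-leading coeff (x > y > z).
2*x^2 + x*z + 3*y^2 + 2*y*z - z^2 + 3

(a) The picture has 2 separate pieces.
(b) deg p = 2.
(c) Against the integer gridlines: no x-intercept at any integer in the box; no y-intercept at any integer in the box.
(d) Solving for integer coefficients yields p as stated.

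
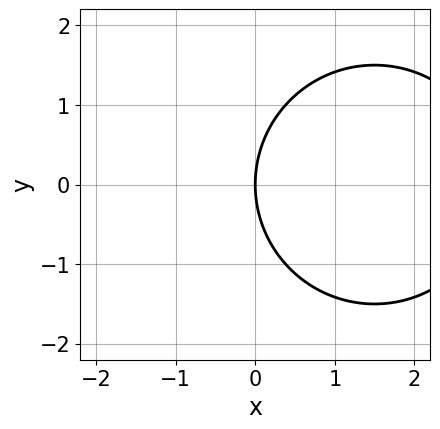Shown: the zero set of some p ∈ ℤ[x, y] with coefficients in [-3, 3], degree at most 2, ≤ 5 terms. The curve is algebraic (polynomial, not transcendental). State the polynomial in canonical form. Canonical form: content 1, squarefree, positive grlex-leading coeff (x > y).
Degree: the shape is more complex than any degree-1 curve, so deg p = 2.
Symmetries: it's symmetric under y → −y, forcing even powers of y.
Reading off the gridlines: it meets the y-axis at y = 0 (among the integer gridlines); one x-axis crossing is at x = 0.
Solving for integer coefficients yields p as stated.

x^2 + y^2 - 3*x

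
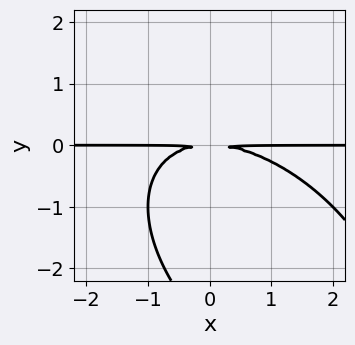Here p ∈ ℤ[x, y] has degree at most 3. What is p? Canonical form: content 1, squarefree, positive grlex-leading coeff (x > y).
x^2*y + x*y^2 + y^3 + 3*y^2

First, deg p = 3.
Then, against the integer gridlines: the visible x-axis segment lies entirely on the curve.
Finally, these observations pin down the coefficients.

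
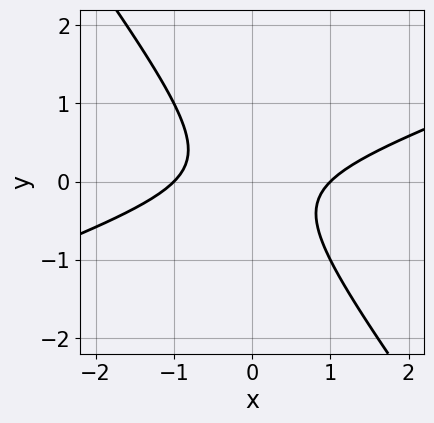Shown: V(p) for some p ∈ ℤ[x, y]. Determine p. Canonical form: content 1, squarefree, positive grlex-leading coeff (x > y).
x^2 - 2*x*y - 2*y^2 - 1

(a) deg p = 2. No degree-1 curve has this shape.
(b) Observable constraints: among the integer gridlines, it crosses the x-axis at x ∈ {-1, 1}; it misses every integer gridline on the y-axis.
(c) The integer polynomial consistent with all of this is the stated p.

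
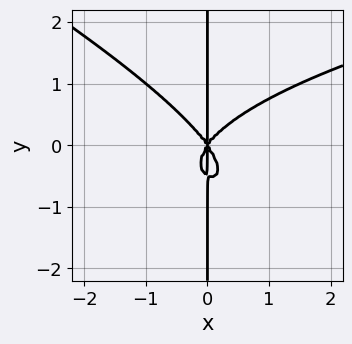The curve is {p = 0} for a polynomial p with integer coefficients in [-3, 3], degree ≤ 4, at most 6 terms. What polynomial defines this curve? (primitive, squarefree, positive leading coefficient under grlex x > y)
x^2*y^2 + 2*x*y^3 - 2*x^3 + x*y^2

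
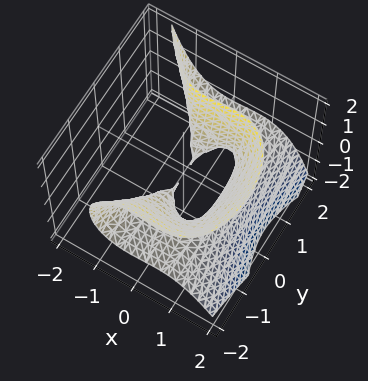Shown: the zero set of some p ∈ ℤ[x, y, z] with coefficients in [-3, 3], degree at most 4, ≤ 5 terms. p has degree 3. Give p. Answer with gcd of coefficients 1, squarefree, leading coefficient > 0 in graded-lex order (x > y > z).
First, degree: no degree-2 surface has this shape, so deg p = 3.
Then, observable constraints: every point of the y-axis in the box is on the surface; it crosses the x-axis at the gridline x = 1.
Finally, fitting integer coefficients to these (and the overall shape) gives p.

3*x^3 + 2*y^2*z + y*z^2 - 3*x^2 - 2*z^2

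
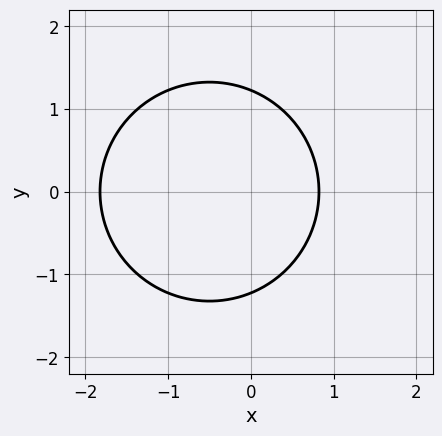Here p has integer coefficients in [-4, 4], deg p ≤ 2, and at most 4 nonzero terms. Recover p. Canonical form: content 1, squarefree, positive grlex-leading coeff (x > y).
2*x^2 + 2*y^2 + 2*x - 3

(a) The degree is 2 — a generic line meets the curve in up to 2 points.
(b) Symmetries: the y ↦ −y reflection is a symmetry, so y appears only in even powers.
(c) Solving for integer coefficients yields p as stated.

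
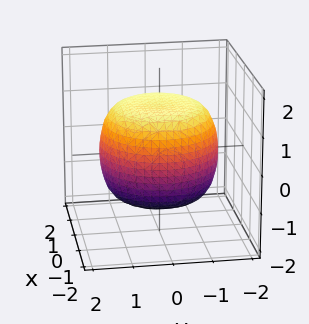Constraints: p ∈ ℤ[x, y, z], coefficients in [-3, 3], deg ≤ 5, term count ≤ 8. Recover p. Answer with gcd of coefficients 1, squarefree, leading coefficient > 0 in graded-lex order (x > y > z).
x^4 + 2*x^2*y^2 + y^4 - x^2 - y^2 + 2*z^2 - 3

(a) Degree: no degree-3 surface has this shape, so deg p = 4.
(b) Symmetries: the surface is invariant under rotation about z: p = q(x² + y², z).
(c) Checking where it meets the axes: a circular section at z = 0 has radius between 1 and 2.
(d) Fitting integer coefficients to these (and the overall shape) gives p.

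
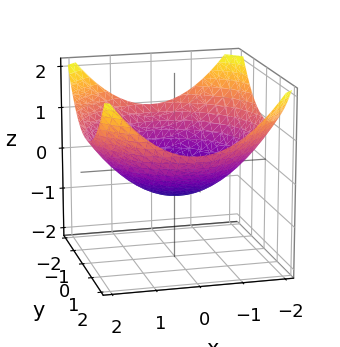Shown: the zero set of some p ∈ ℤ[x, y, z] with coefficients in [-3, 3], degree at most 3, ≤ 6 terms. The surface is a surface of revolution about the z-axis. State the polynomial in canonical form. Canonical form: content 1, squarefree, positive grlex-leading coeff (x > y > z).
(a) The degree is 2 — the shape is more complex than any degree-1 surface.
(b) By symmetry, every cross-section ⟂ z is a circle, so x, y appear only via x² + y².
(c) Against the integer gridlines: a circular section at z = 0 has radius between 1 and 2.
(d) Fitting integer coefficients to these (and the overall shape) gives p.

x^2 + y^2 - 3*z - 2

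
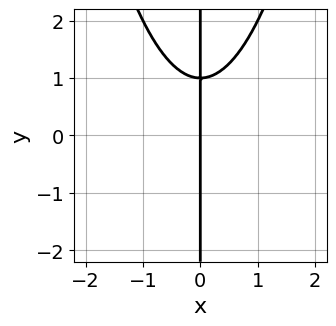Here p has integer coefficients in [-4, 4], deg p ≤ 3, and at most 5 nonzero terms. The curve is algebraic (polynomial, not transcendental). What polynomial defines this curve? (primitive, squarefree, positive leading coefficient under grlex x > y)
Degree: a generic line meets the curve in up to 3 points, so deg p = 3.
From the visible intercepts: the visible y-axis segment lies entirely on the curve; it meets the x-axis at x = 0 (among the integer gridlines).
The integer polynomial consistent with all of this is the stated p.

x^3 - x*y + x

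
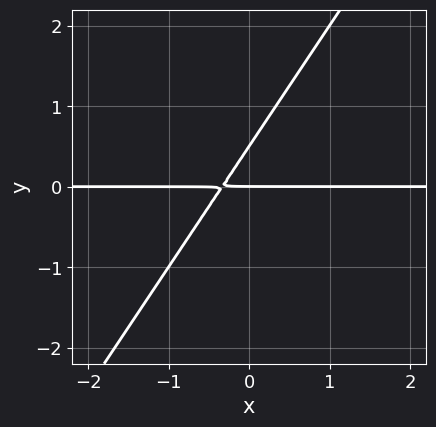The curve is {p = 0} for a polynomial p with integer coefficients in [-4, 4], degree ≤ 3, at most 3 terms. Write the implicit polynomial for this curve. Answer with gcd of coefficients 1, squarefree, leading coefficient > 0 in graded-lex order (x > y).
First, degree: the shape is more complex than any degree-1 curve, so deg p = 2.
Then, checking where it meets the axes: it crosses the y-axis at the gridline y = 0; the visible x-axis segment lies entirely on the curve.
Finally, fitting integer coefficients to these (and the overall shape) gives p.

3*x*y - 2*y^2 + y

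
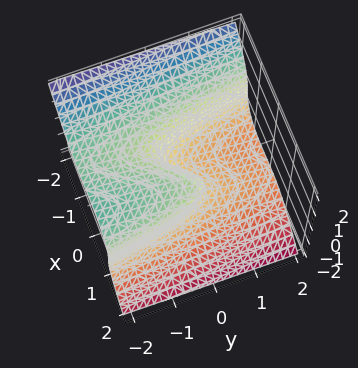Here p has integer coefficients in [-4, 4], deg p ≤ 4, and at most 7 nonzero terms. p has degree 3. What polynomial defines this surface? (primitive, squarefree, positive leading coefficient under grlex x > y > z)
1. deg p = 3. The shape is more complex than any degree-2 surface.
2. Reading off the gridlines: one y-axis crossing is at y = 0; it crosses the z-axis at the gridline z = 0.
3. Fitting integer coefficients to these (and the overall shape) gives p.

3*x^3 + 3*z^3 - x*z - 2*x + 2*y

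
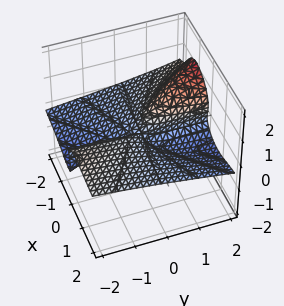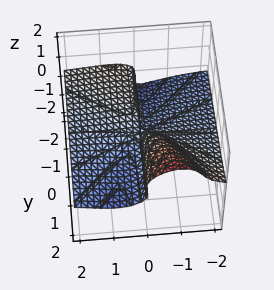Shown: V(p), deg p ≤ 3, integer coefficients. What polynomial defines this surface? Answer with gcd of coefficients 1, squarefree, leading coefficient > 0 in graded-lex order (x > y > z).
1. deg p = 3.
2. Reading off the gridlines: one z-axis crossing is at z = 0; the visible x-axis segment lies entirely on the surface; every point of the y-axis in the box is on the surface.
3. Solving for integer coefficients yields p as stated.

3*x^2*z + 3*x*z^2 - y*z^2 + 3*z^3 + x*y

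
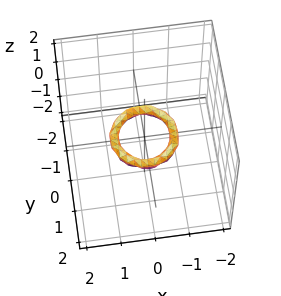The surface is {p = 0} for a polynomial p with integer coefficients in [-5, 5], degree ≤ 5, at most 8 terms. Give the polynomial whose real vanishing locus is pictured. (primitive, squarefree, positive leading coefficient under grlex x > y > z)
1. Degree: the shape is more complex than any degree-3 surface, so deg p = 4.
2. Symmetries: rotational symmetry about the z-axis ⇒ p depends on x, y only through x² + y².
3. Against the integer gridlines: the y-axis gridline crossings are at y ∈ {-1, 1}; among the integer gridlines, it crosses the x-axis at x ∈ {-1, 1}; a circular section at z = 0 has radius between 0 and 1.
4. Together with the visible shape, these determine p as stated.

2*x^4 + 4*x^2*y^2 + 2*y^4 - 3*x^2 - 3*y^2 + 3*z^2 + 1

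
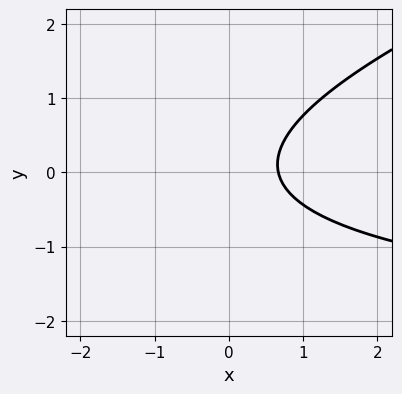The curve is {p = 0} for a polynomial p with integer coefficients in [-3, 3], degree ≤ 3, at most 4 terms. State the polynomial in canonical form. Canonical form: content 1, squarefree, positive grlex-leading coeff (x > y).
x*y - 3*y^2 + 3*x - 2

The degree is 2 — the shape is more complex than any degree-1 curve.
From the visible intercepts: it misses every integer gridline on the y-axis.
Assembling these constraints gives the stated polynomial.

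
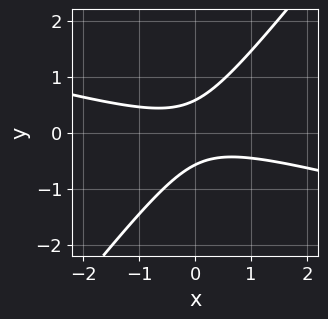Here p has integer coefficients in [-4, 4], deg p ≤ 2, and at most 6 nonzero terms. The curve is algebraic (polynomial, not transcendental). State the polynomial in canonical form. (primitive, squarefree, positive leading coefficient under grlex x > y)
x^2 + 3*x*y - 3*y^2 + 1

First, the degree is 2 — no degree-1 curve has this shape.
Then, against the integer gridlines: the curve avoids every integer x-axis point in the box.
Finally, matching integer coefficients to the picture gives p.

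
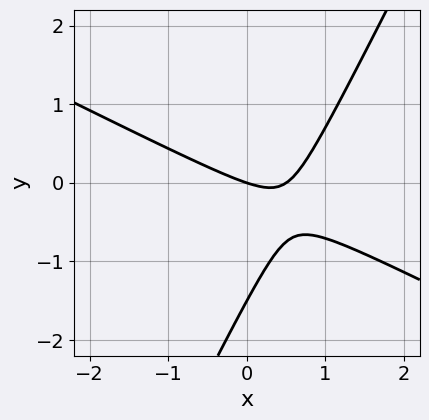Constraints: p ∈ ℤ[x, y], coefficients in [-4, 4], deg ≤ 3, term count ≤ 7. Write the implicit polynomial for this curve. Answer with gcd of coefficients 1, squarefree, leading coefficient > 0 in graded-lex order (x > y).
1. The degree is 2 — a generic line meets the curve in up to 2 points.
2. Checking where it meets the axes: it crosses the y-axis at the gridline y = 0; one x-axis crossing is at x = 0.
3. These observations pin down the coefficients.

2*x^2 + 3*x*y - 2*y^2 - x - 3*y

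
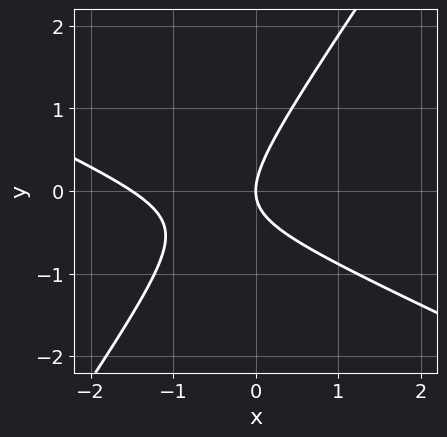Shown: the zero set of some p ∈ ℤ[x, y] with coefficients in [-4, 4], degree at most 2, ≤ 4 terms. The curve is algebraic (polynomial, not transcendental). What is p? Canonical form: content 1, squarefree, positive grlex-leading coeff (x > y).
2*x^2 + 3*x*y - 3*y^2 + 3*x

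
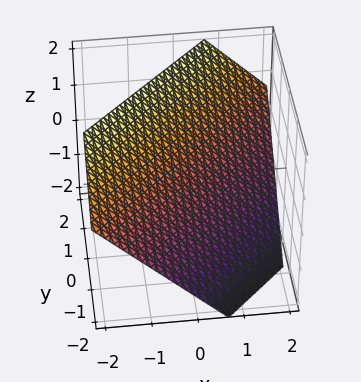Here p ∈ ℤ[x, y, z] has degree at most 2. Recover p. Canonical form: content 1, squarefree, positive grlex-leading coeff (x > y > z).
3*x - 3*y + 3*z - 2

The degree is 1 — the surface is flat (a plane).
Solving for integer coefficients yields p as stated.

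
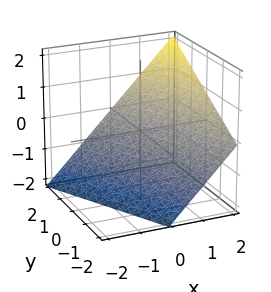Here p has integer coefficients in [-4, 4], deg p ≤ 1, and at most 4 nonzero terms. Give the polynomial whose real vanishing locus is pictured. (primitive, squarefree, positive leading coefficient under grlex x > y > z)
(a) The degree is 1 — every cross-section is a straight line — this is a plane.
(b) From the visible intercepts: it crosses the y-axis at the gridline y = 2; one x-axis crossing is at x = 1.
(c) Solving for integer coefficients yields p as stated. Check: (0, 0, -1) on the z-axis lies on the surface, and p(0, 0, -1) = 0. ✓

2*x + y - 2*z - 2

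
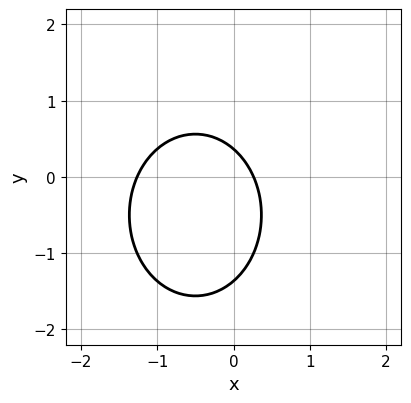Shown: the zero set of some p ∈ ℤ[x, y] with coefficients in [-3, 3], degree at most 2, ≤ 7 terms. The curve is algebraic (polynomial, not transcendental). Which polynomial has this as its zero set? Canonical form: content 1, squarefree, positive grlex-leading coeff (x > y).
3*x^2 + 2*y^2 + 3*x + 2*y - 1

Degree: a generic line meets the curve in up to 2 points, so deg p = 2.
The integer polynomial consistent with all of this is the stated p.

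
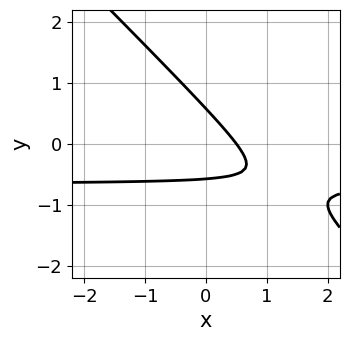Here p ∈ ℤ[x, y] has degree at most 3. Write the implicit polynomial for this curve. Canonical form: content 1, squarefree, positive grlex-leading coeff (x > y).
Degree: a generic line meets the curve in up to 2 points, so deg p = 2.
The integer polynomial consistent with all of this is the stated p.

3*x*y + 3*y^2 + 2*x - 1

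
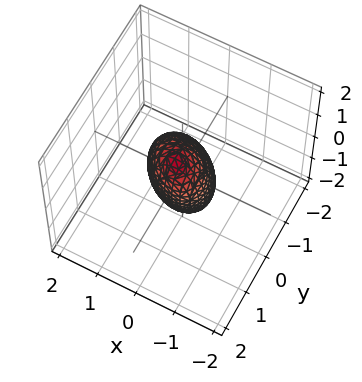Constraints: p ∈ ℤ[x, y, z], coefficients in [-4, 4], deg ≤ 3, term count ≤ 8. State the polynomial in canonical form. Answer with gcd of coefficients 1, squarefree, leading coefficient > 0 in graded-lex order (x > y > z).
3*x^2 + 2*x*y + 3*y^2 - 2*y*z + z^2 - 2

The degree is 2 — a generic line meets the surface in up to 2 points.
Matching integer coefficients to the picture gives p.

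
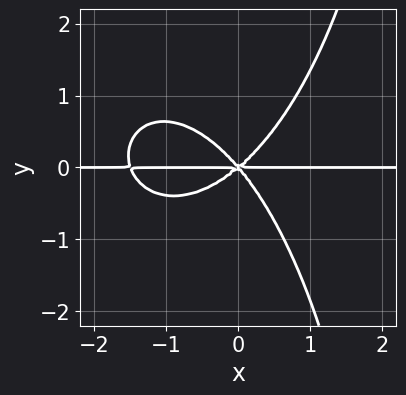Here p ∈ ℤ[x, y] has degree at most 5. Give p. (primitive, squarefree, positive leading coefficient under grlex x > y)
First, deg p = 4. The shape is more complex than any degree-3 curve.
Next, from the axis intercepts and sections: it meets the y-axis at y = 0 (among the integer gridlines); the visible x-axis segment lies entirely on the curve.
Finally, solving for integer coefficients yields p as stated.

2*x^3*y + x*y^3 + 3*x^2*y - x*y^2 - 3*y^3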